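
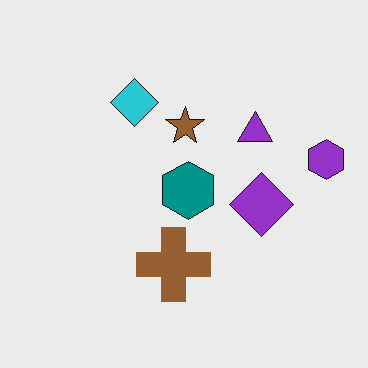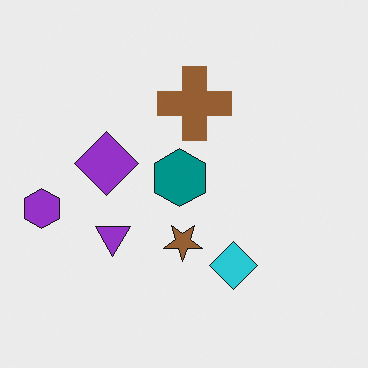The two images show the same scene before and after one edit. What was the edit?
This is the original image rotated 180°.

The purple hexagon sits in the right of the first image and the left of the second — consistent with a whole-image 180° rotation.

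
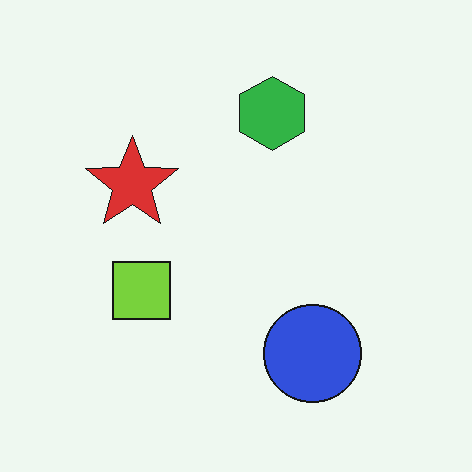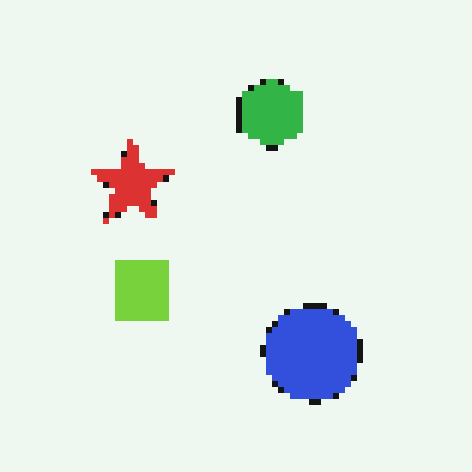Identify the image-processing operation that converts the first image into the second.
It was pixelated into visible square blocks.

Shapes are reduced to large square blocks; fine edges and outlines are lost — a downscale-then-upscale (mosaic) effect.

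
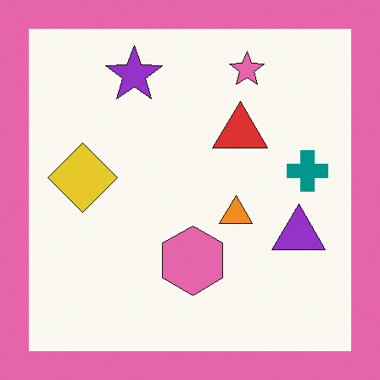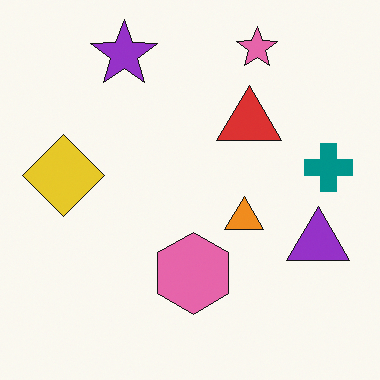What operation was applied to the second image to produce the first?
It was framed with a pink border.

A solid pink frame runs around the edge of the first image, with the content slightly shrunk inside it.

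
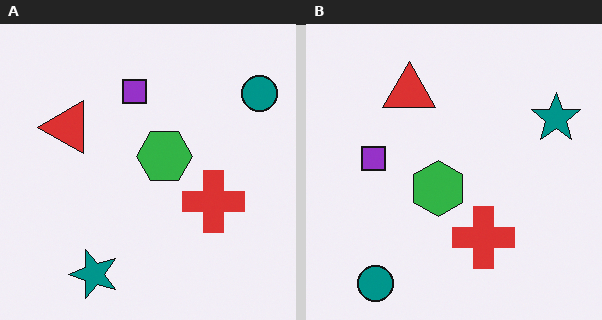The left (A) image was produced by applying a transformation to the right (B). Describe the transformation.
Transposed (reflected across the top-left ↔ bottom-right diagonal).

Shapes have swapped their row and column positions — what was in the top-right is now in the bottom-left — a diagonal reflection.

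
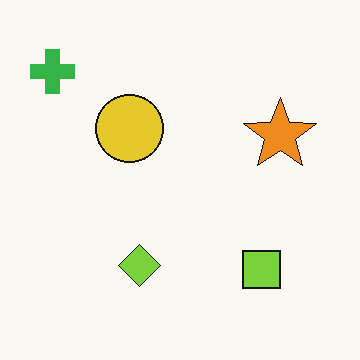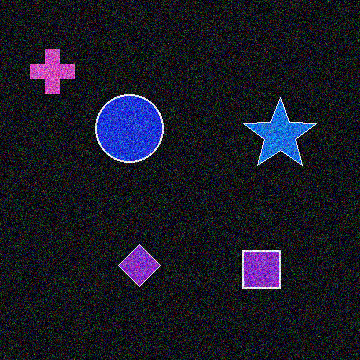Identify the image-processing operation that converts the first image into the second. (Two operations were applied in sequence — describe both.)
The image was degraded with a thick layer of grain, then color-inverted (negative).

Random speckle covers the whole image, including the flat background. The light background has become dark and every shape's color is its complement — a photographic negative.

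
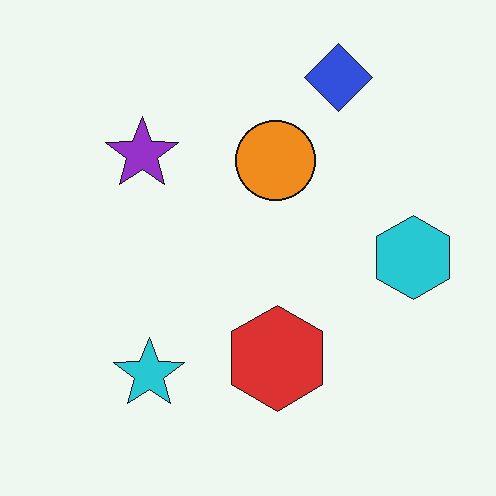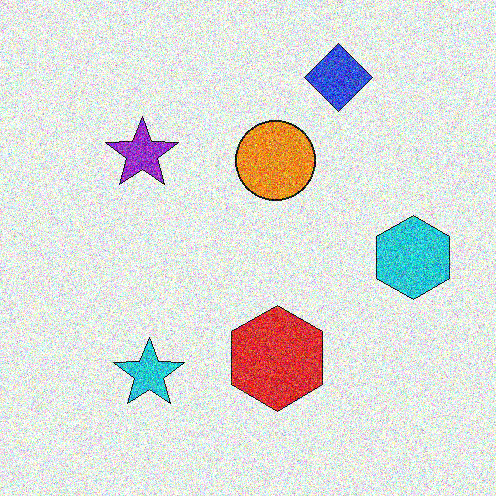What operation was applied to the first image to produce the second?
The second image is the first degraded with strong gaussian noise.

Random speckle covers the whole image, including the flat background.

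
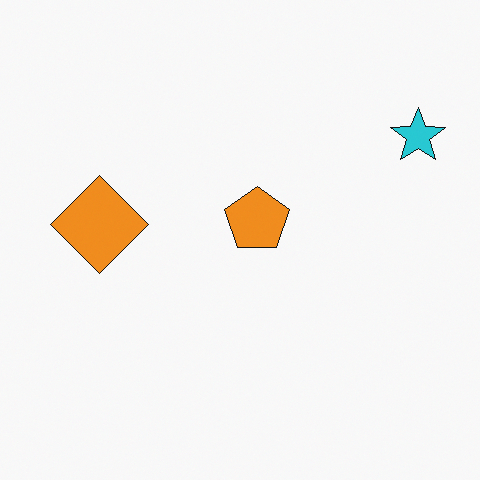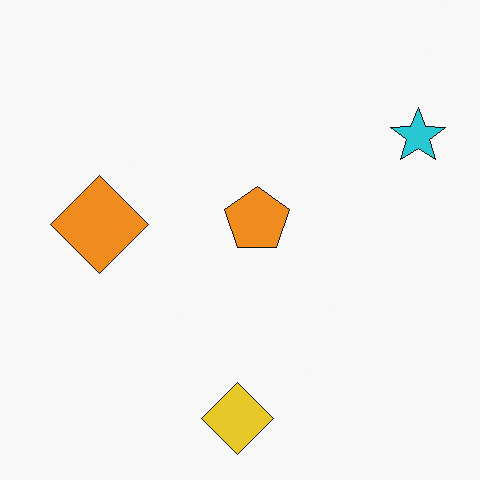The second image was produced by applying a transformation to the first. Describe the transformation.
The transformation is: overlaid with an additional yellow diamond.

A yellow diamond appears in the second image that is absent from the first.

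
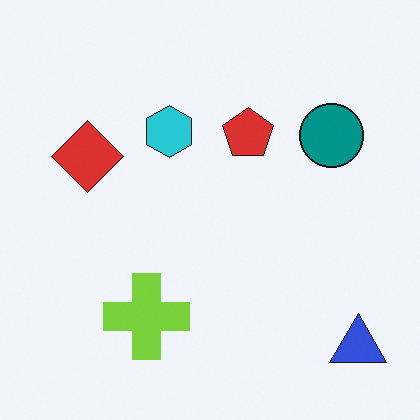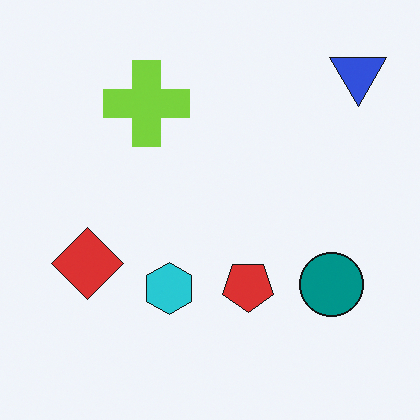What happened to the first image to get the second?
The transformation is: flipped vertically (top ↔ bottom).

The blue triangle is in the bottom-right of the first image and the top-right of the second — shapes on opposite sides of the horizontal midline have swapped in a mirror flip.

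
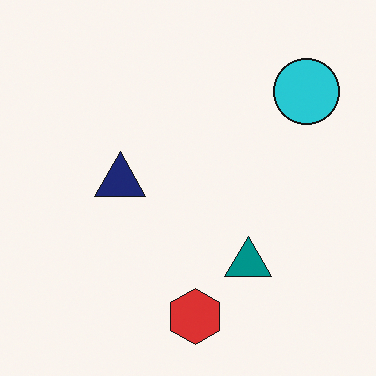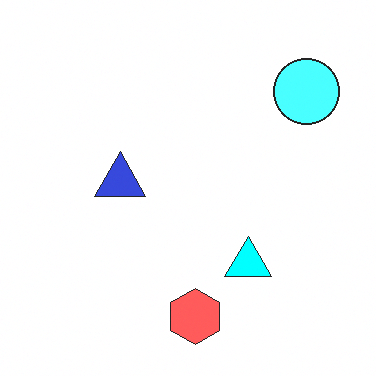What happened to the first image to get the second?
The image was brightened a lot.

Every pixel — background and shapes alike — is uniformly brightened.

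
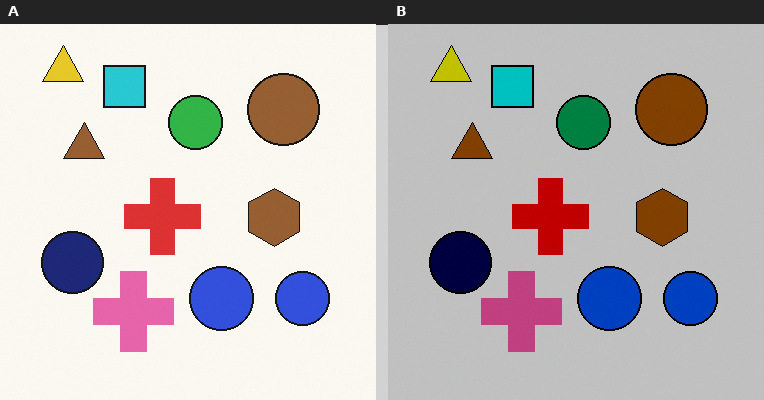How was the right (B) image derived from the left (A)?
The transformation is: heavily posterized to just a handful of flat colors.

Each flat color has snapped to a coarser quantized level — most visibly, the near-white background has dropped to a flat grey.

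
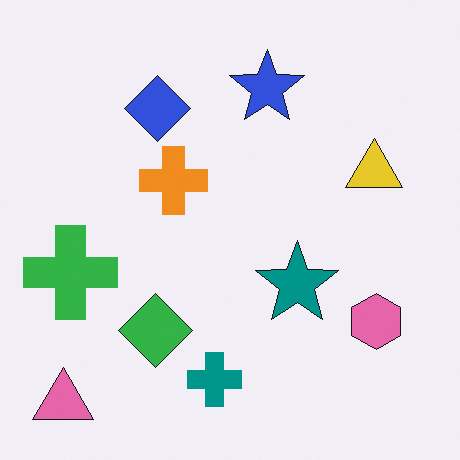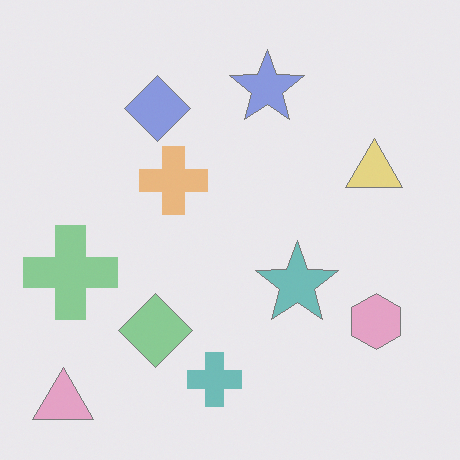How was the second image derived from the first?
The transformation is: given much lower contrast.

Tones are pushed toward mid-grey across the whole image — a global contrast change.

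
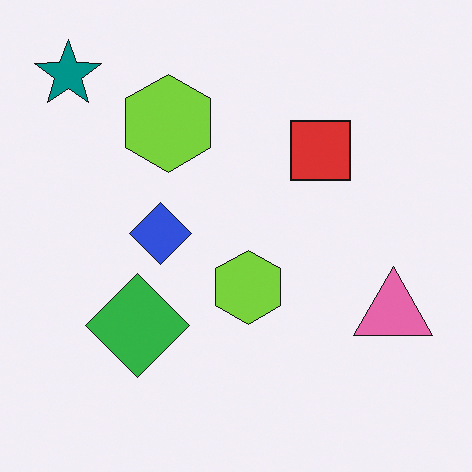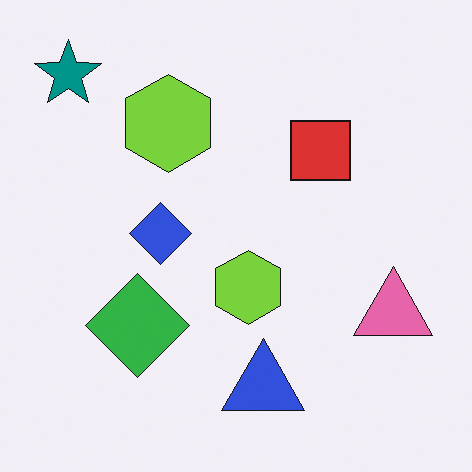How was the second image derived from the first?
This is the original image overlaid with an additional blue triangle.

A blue triangle appears in the second image that is absent from the first.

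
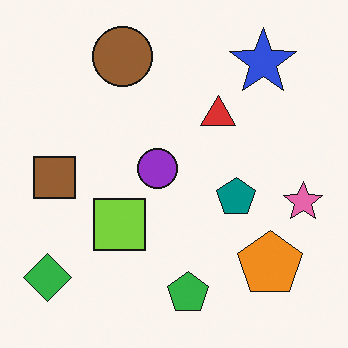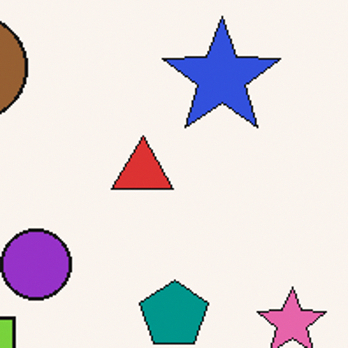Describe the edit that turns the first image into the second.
The image was cropped tightly and scaled back up.

The visible shapes are larger and the field of view is narrower; shapes near the original edges may be partly or wholly outside the frame — a crop-and-rescale.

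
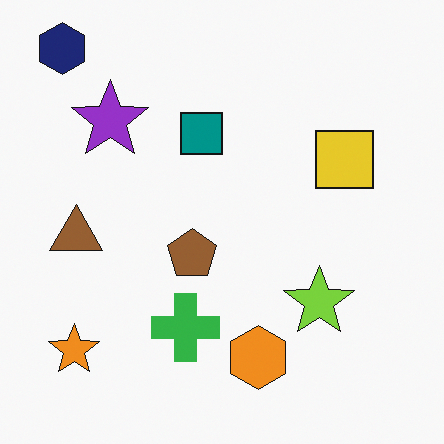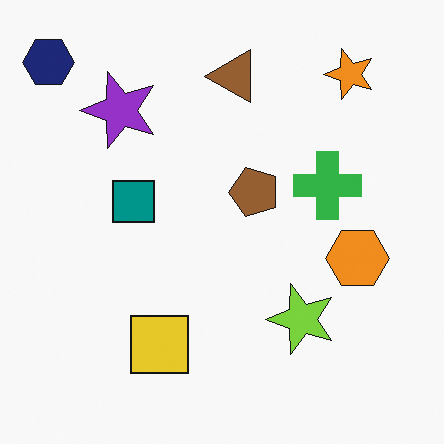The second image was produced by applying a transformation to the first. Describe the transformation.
The second image is the first transposed (reflected across the top-left ↔ bottom-right diagonal).

Shapes have swapped their row and column positions — what was in the top-right is now in the bottom-left — a diagonal reflection.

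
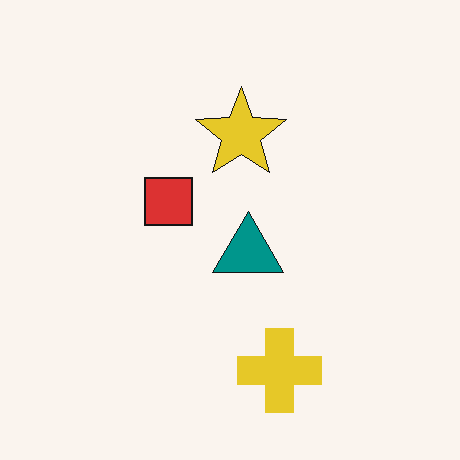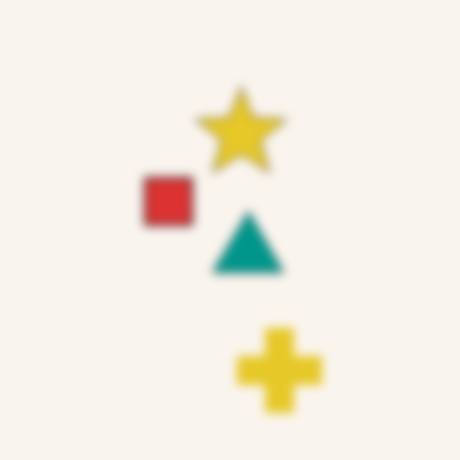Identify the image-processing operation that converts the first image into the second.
This is the original image strongly gaussian-blurred.

Shape edges and outlines are uniformly softened across the whole image.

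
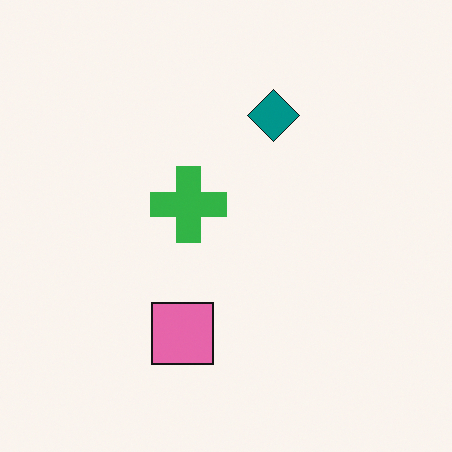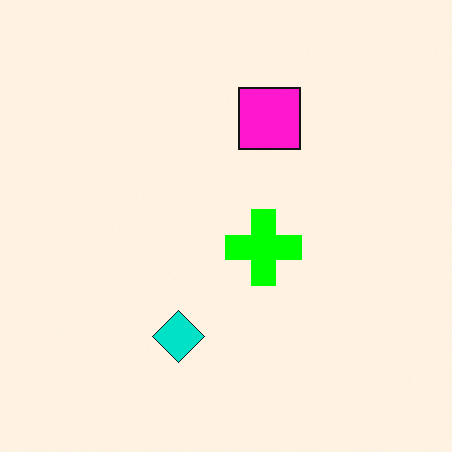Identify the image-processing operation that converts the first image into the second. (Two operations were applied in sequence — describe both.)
The second image is the first heavily oversaturated, then rotated 180°.

All colors are more vivid — a global saturation change. The teal diamond sits in the top of the first image and the bottom of the second — consistent with a whole-image 180° rotation.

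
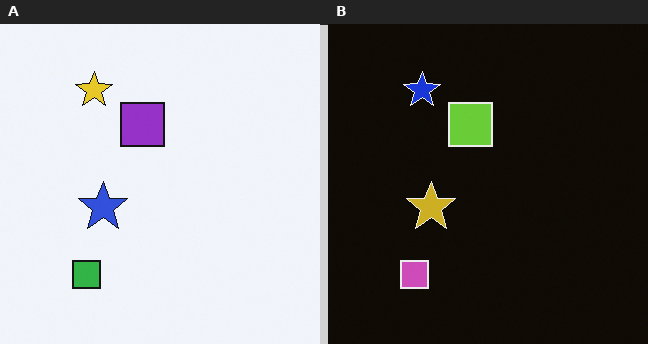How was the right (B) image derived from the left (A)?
It was color-inverted (negative).

The light background has become dark and every shape's color is its complement — a photographic negative.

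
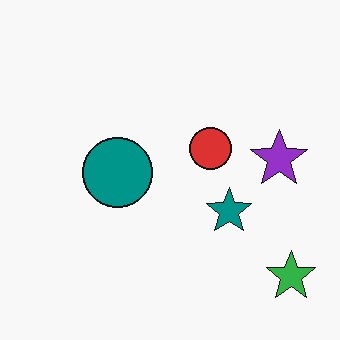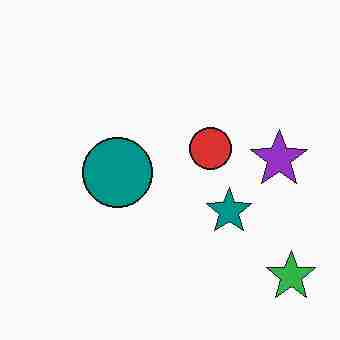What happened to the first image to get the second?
This is the original image heavily JPEG-compressed with obvious blocking artifacts.

Blocky 8×8 compression artifacts appear around shape edges and the flat background shows ringing — characteristic JPEG degradation.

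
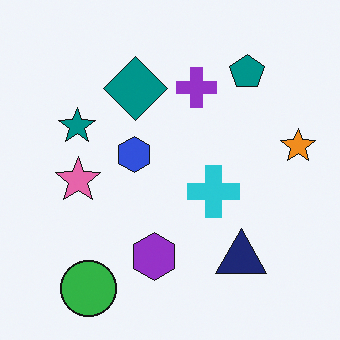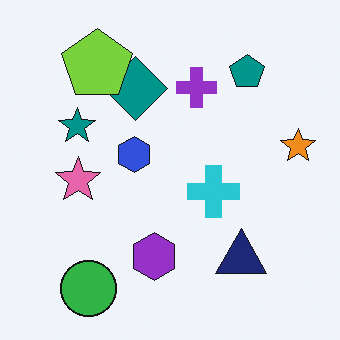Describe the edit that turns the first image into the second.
Overlaid with an additional lime pentagon.

A lime pentagon appears in the second image that is absent from the first.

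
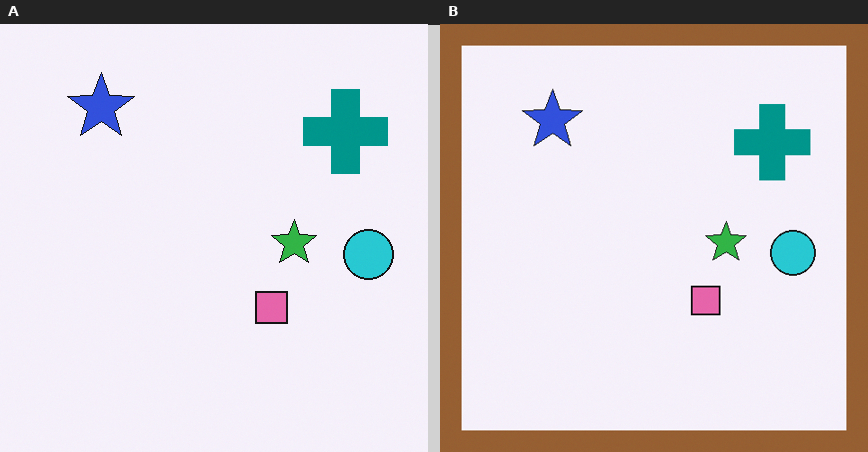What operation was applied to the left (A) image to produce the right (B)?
It was framed with a brown border.

A solid brown frame runs around the edge of the right (B) image, with the content slightly shrunk inside it.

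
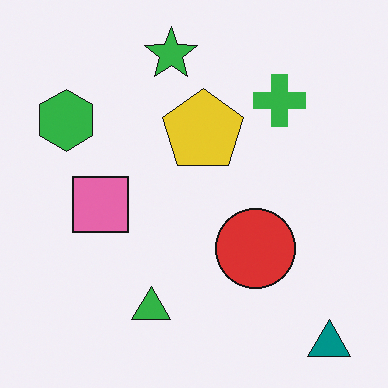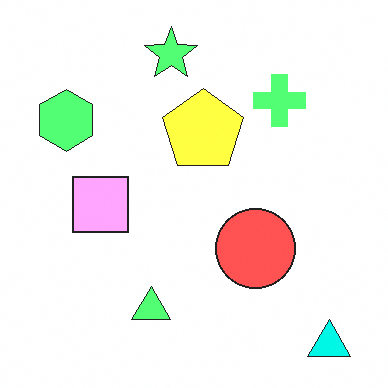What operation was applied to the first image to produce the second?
The second image is the first substantially brightened.

Every pixel — background and shapes alike — is uniformly brightened.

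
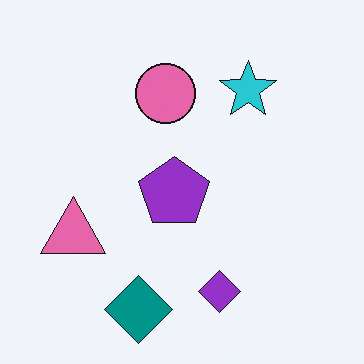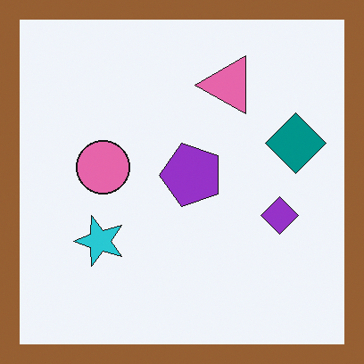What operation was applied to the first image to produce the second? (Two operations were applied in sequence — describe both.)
The second image is the first transposed (reflected across the top-left ↔ bottom-right diagonal), then framed with a brown border.

Shapes have swapped their row and column positions — what was in the top-right is now in the bottom-left — a diagonal reflection. A solid brown frame runs around the edge of the second image, with the content slightly shrunk inside it.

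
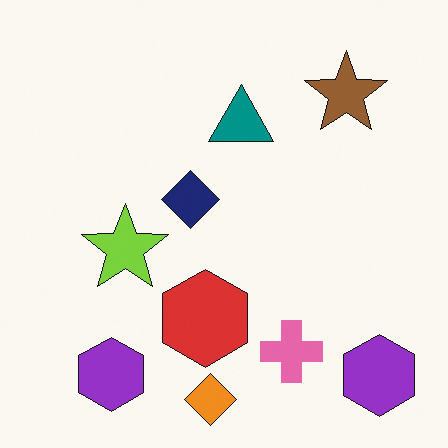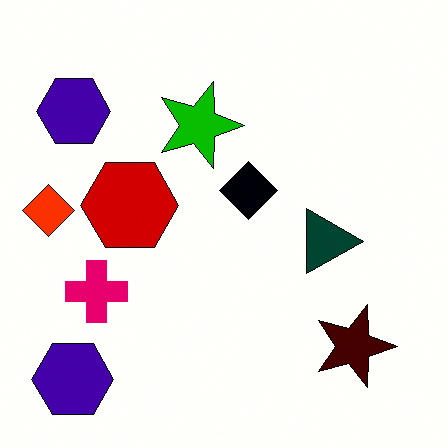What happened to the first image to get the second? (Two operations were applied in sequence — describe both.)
This is the original image given much higher contrast, then rotated 90° clockwise.

Tones are pushed away from mid-grey across the whole image — a global contrast change. The brown star sits in the top-right of the first image and the bottom-right of the second — consistent with a whole-image 90° clockwise rotation.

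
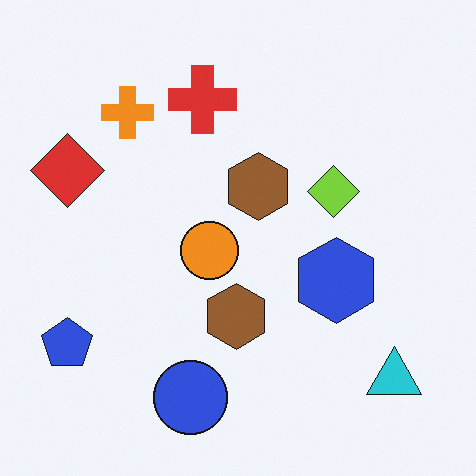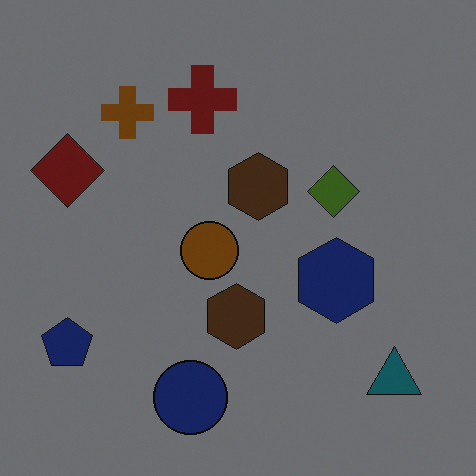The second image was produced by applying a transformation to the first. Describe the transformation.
The image was noticeably darkened.

Every pixel — background and shapes alike — is uniformly darkened.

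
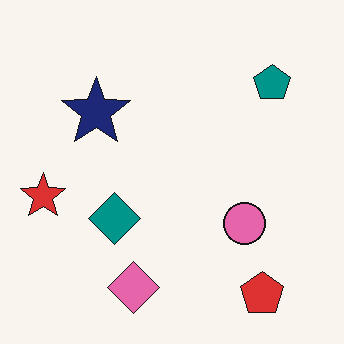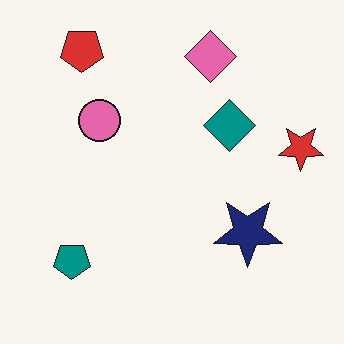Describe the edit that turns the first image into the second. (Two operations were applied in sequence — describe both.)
Rotated 180°, then given moderate JPEG compression.

The red pentagon sits in the bottom-right of the first image and the top-left of the second — consistent with a whole-image 180° rotation. Blocky 8×8 compression artifacts appear around shape edges and the flat background shows ringing — characteristic JPEG degradation.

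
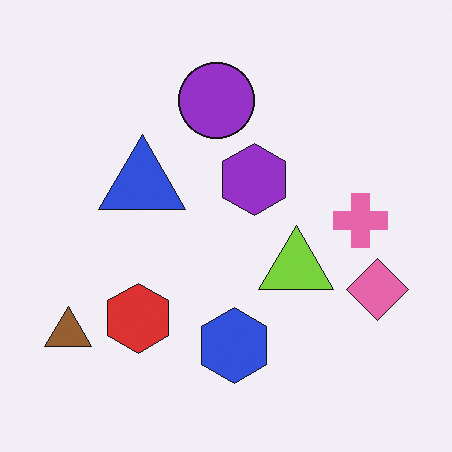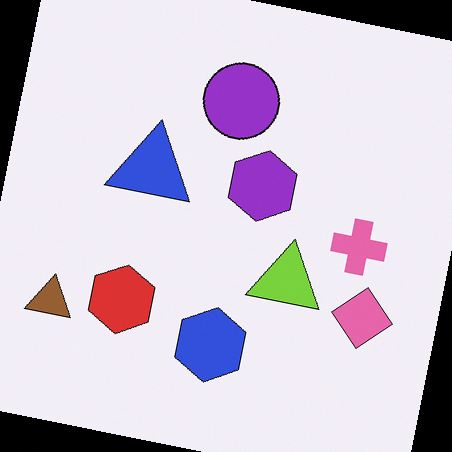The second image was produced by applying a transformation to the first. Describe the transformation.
The transformation is: rotated clockwise by a slight angle.

Every shape is tilted by the same angle and the image corners show triangular fill wedges — a whole-image rotation by a non-right angle.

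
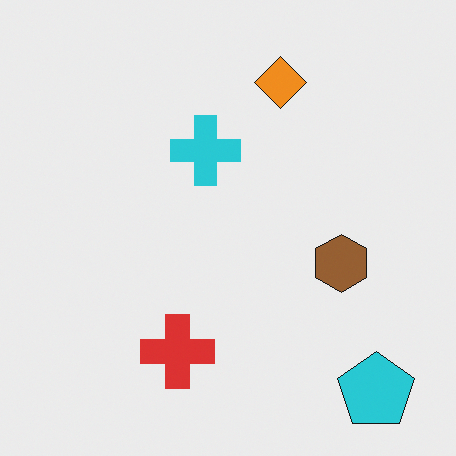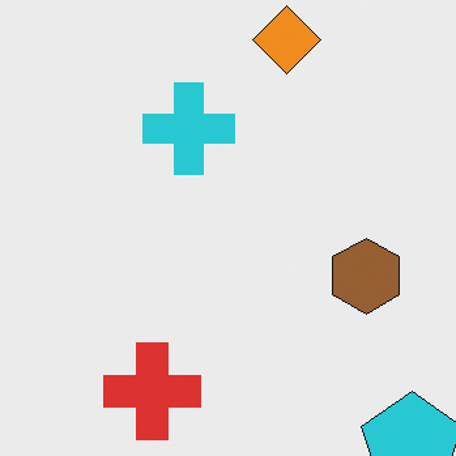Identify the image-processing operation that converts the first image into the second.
It was cropped slightly and scaled back up.

The visible shapes are larger and the field of view is narrower; shapes near the original edges may be partly or wholly outside the frame — a crop-and-rescale.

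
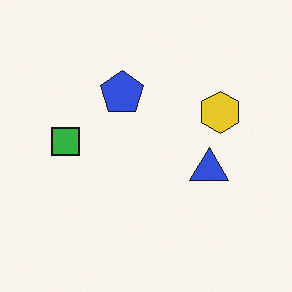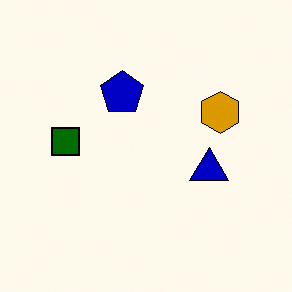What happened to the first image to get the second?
This is the original image given much higher contrast.

Tones are pushed away from mid-grey across the whole image — a global contrast change.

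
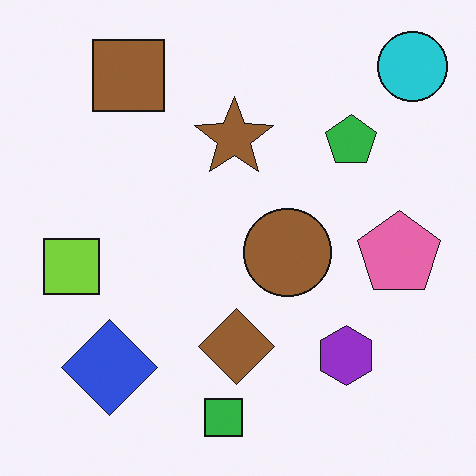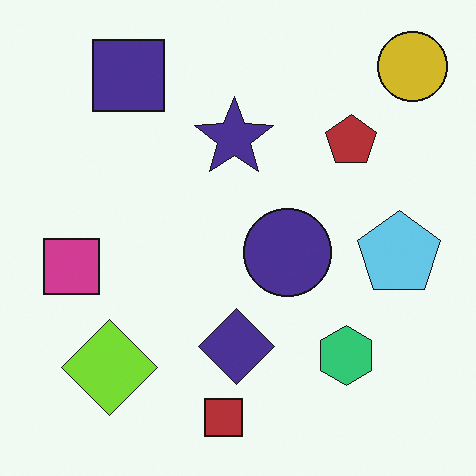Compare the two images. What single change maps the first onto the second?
It was hue-shifted through roughly half the color wheel.

Every shape's color has rotated by the same amount around the hue wheel — a uniform hue shift.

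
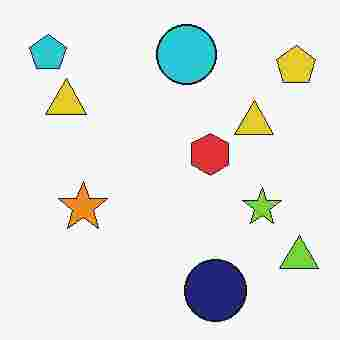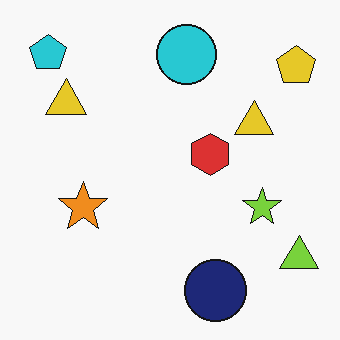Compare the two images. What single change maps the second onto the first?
Heavily JPEG-compressed with obvious blocking artifacts.

Blocky 8×8 compression artifacts appear around shape edges and the flat background shows ringing — characteristic JPEG degradation.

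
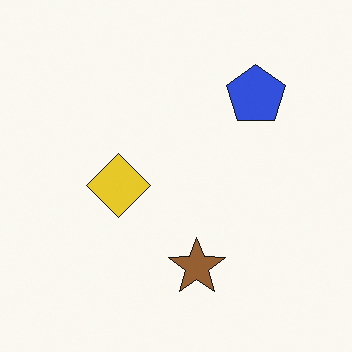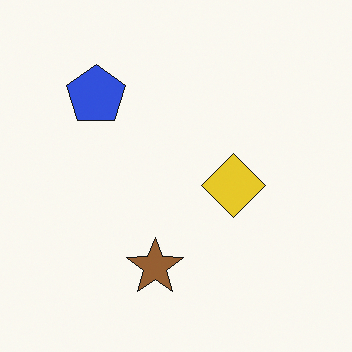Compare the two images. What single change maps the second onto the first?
The first image is the second flipped horizontally (left ↔ right).

The blue pentagon is in the top-left of the second image and the top-right of the first — shapes on opposite sides of the vertical midline have swapped in a mirror flip.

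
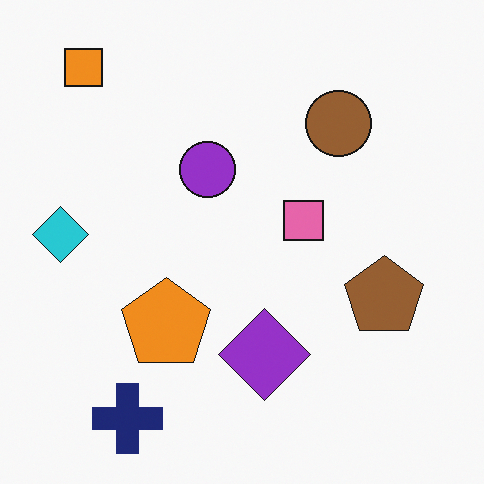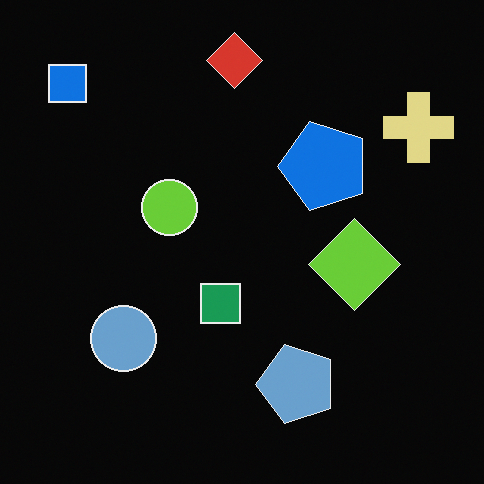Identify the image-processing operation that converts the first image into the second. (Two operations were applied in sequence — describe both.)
This is the original image transposed (reflected across the top-left ↔ bottom-right diagonal), then color-inverted (negative).

Shapes have swapped their row and column positions — what was in the top-right is now in the bottom-left — a diagonal reflection. The light background has become dark and every shape's color is its complement — a photographic negative.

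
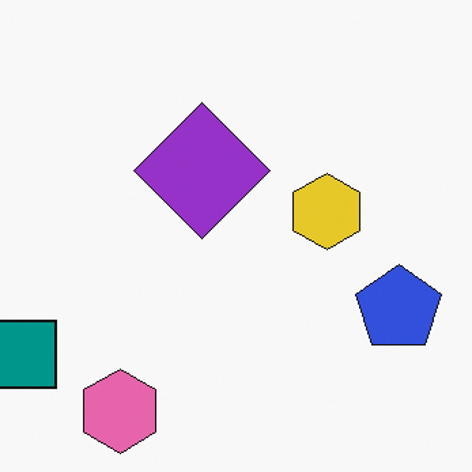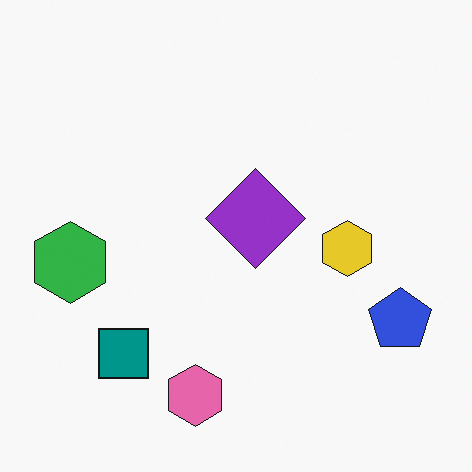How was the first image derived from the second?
The transformation is: cropped to a modestly smaller region and rescaled.

The visible shapes are larger and the field of view is narrower; shapes near the original edges may be partly or wholly outside the frame — a crop-and-rescale.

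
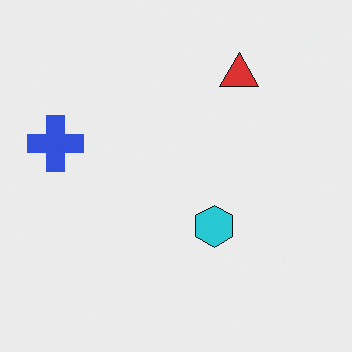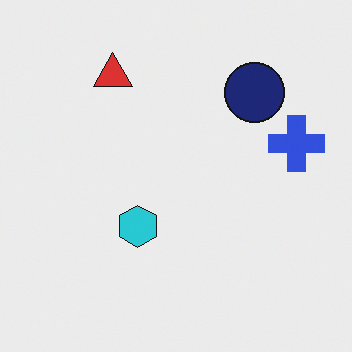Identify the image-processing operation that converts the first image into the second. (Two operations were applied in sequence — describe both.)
The image was flipped horizontally (left ↔ right), then overlaid with an additional navy circle.

The blue cross is in the left of the first image and the right of the second — shapes on opposite sides of the vertical midline have swapped in a mirror flip. A navy circle appears in the second image that is absent from the first.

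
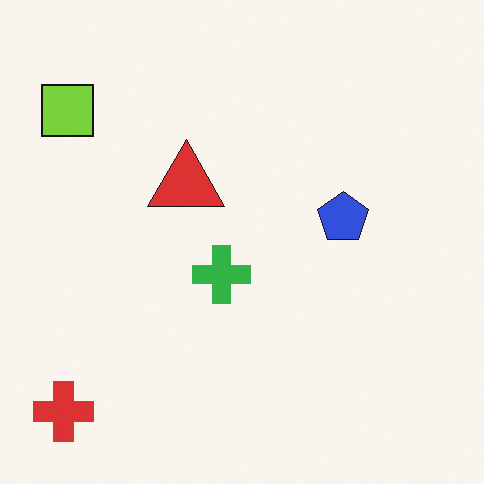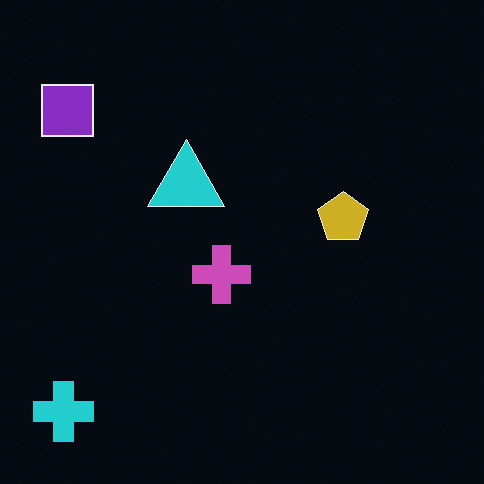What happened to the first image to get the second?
This is the original image color-inverted (negative).

The light background has become dark and every shape's color is its complement — a photographic negative.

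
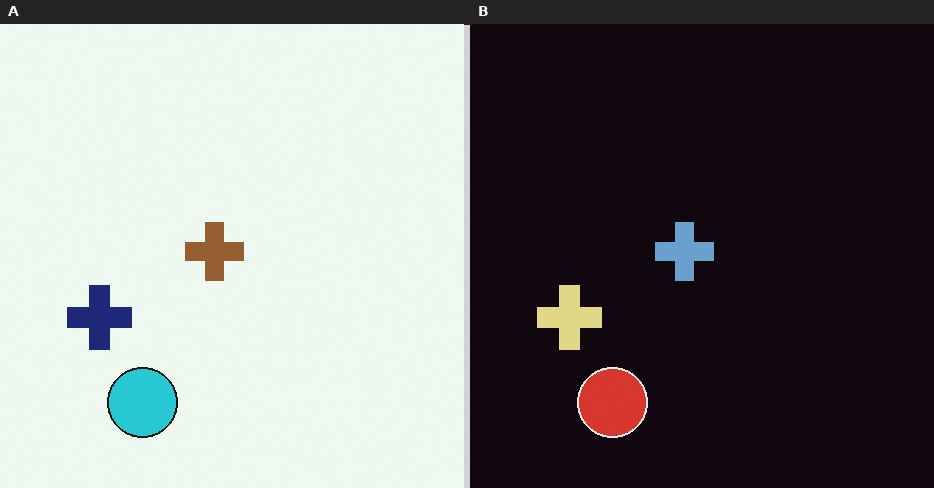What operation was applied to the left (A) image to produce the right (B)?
The right (B) image is the left (A) color-inverted (negative).

The light background has become dark and every shape's color is its complement — a photographic negative.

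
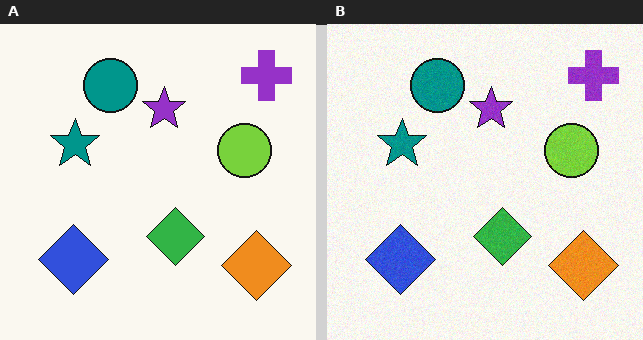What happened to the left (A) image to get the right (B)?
The image was degraded with subtle gaussian noise.

Random speckle covers the whole image, including the flat background.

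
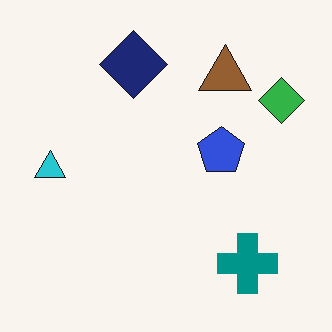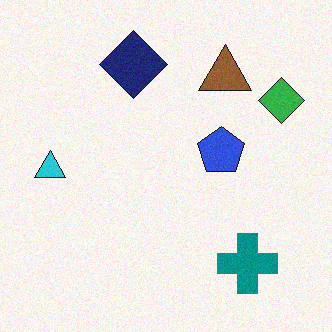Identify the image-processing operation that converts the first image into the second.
This is the original image degraded with subtle gaussian noise.

Random speckle covers the whole image, including the flat background.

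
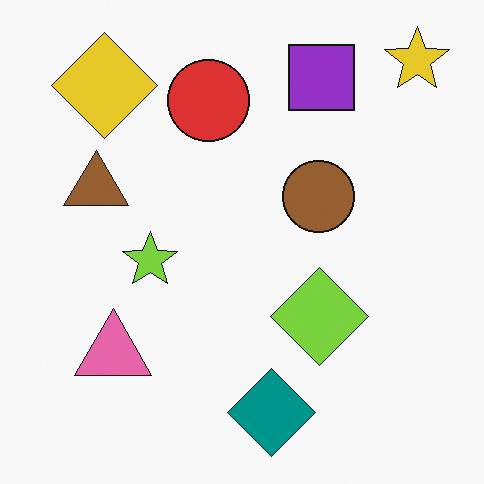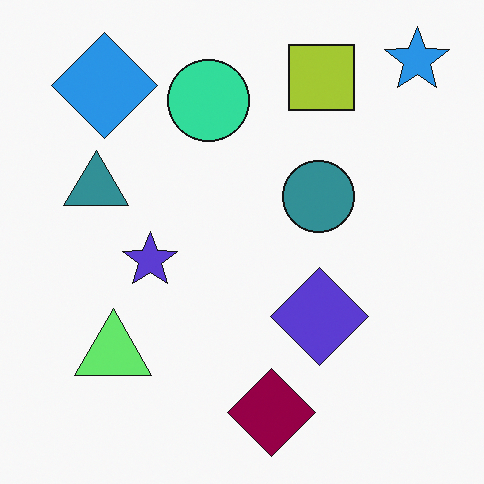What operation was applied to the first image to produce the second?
Hue-shifted by a large amount.

Every shape's color has rotated by the same amount around the hue wheel — a uniform hue shift.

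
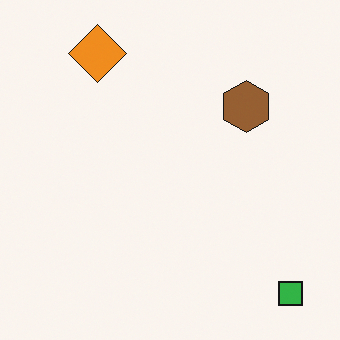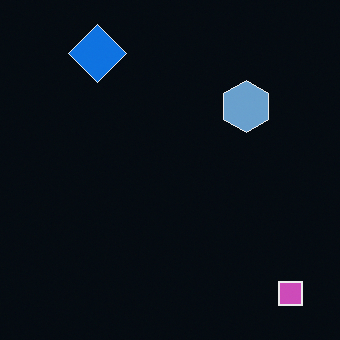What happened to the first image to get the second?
The transformation is: color-inverted (negative).

The light background has become dark and every shape's color is its complement — a photographic negative.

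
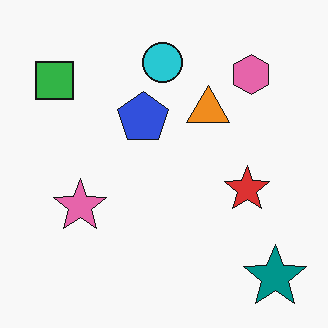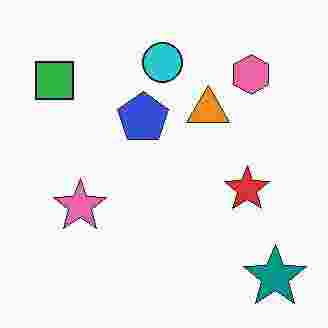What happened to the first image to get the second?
The second image is the first heavily JPEG-compressed with obvious blocking artifacts.

Blocky 8×8 compression artifacts appear around shape edges and the flat background shows ringing — characteristic JPEG degradation.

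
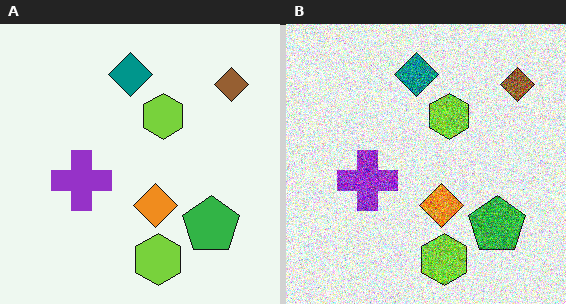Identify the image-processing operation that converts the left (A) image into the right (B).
The right (B) image is the left (A) degraded with a thick layer of grain.

Random speckle covers the whole image, including the flat background.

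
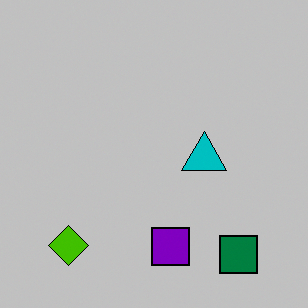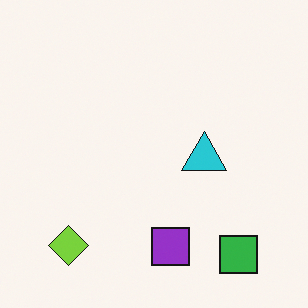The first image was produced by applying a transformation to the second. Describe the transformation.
The first image is the second heavily posterized to just a handful of flat colors.

Each flat color has snapped to a coarser quantized level — most visibly, the near-white background has dropped to a flat grey.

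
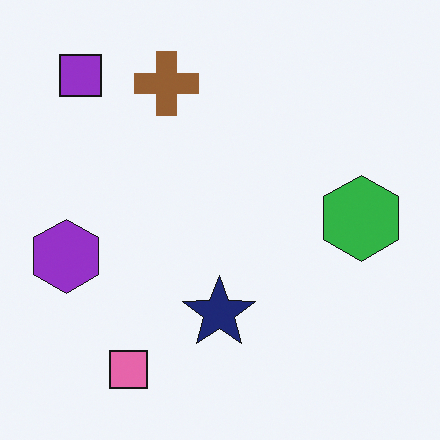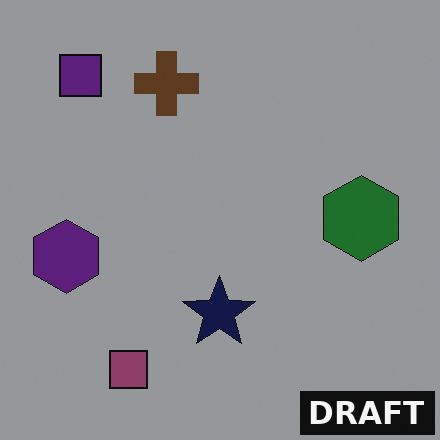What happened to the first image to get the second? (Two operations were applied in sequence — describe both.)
The transformation is: substantially darkened, then watermarked with the text "DRAFT" in the lower-right corner.

Every pixel — background and shapes alike — is uniformly darkened. A dark label reading "DRAFT" appears in the lower-right corner.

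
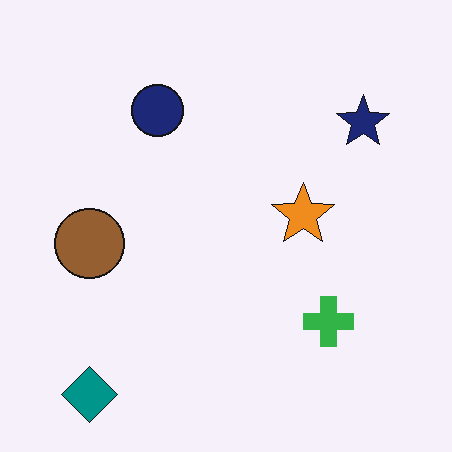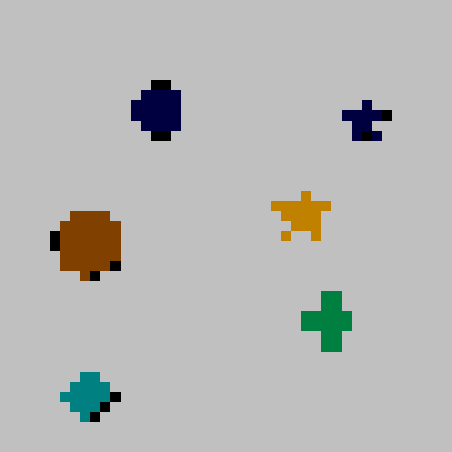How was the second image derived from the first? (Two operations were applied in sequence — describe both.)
Heavily posterized to just a handful of flat colors, then coarsely pixelated.

Each flat color has snapped to a coarser quantized level — most visibly, the near-white background has dropped to a flat grey. Shapes are reduced to large square blocks; fine edges and outlines are lost — a downscale-then-upscale (mosaic) effect.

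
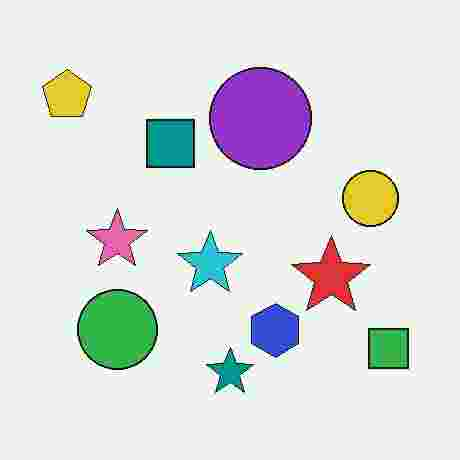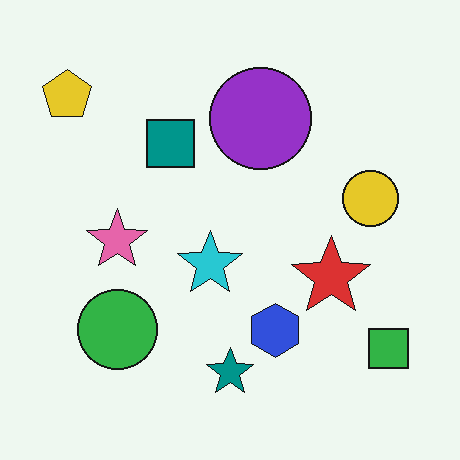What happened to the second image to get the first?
Degraded with heavy JPEG compression.

Blocky 8×8 compression artifacts appear around shape edges and the flat background shows ringing — characteristic JPEG degradation.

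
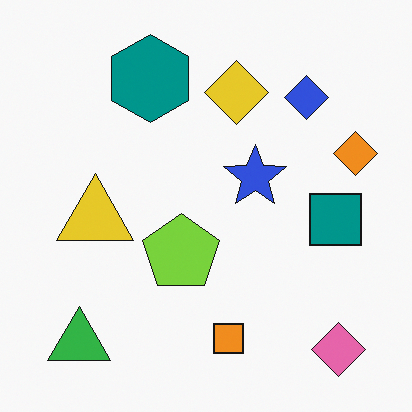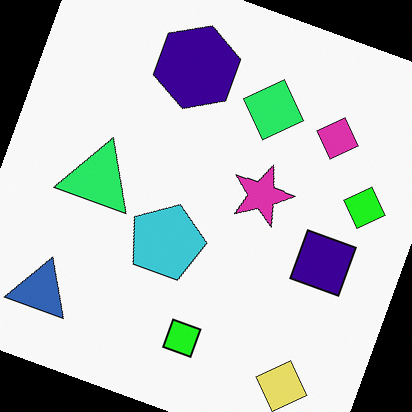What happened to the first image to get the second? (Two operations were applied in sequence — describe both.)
This is the original image hue-shifted through roughly a third of the color wheel, then rotated clockwise by a moderate amount.

Every shape's color has rotated by the same amount around the hue wheel — a uniform hue shift. Every shape is tilted by the same angle and the image corners show triangular fill wedges — a whole-image rotation by a non-right angle.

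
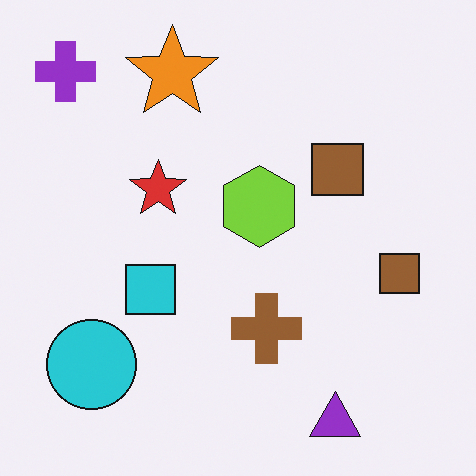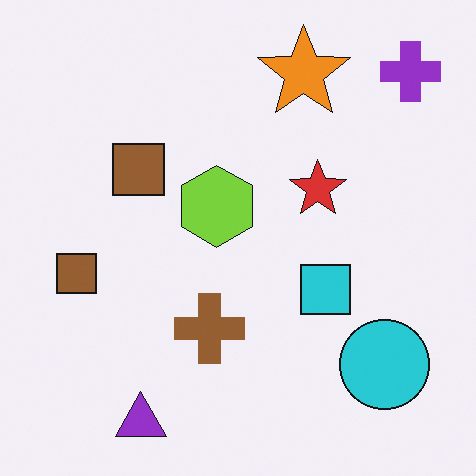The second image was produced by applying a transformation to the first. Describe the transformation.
Flipped horizontally (left ↔ right).

The purple cross is in the top-left of the first image and the top-right of the second — shapes on opposite sides of the vertical midline have swapped in a mirror flip.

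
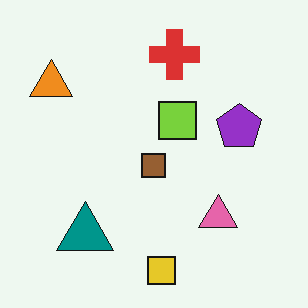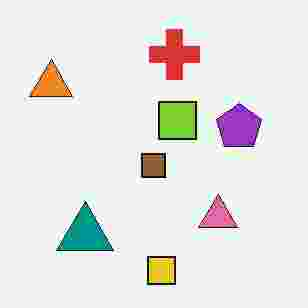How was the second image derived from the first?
This is the original image degraded with heavy JPEG compression.

Blocky 8×8 compression artifacts appear around shape edges and the flat background shows ringing — characteristic JPEG degradation.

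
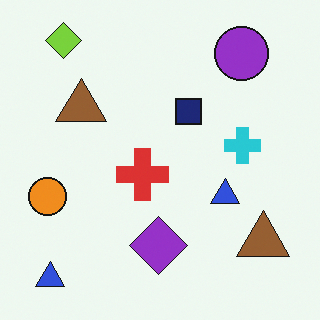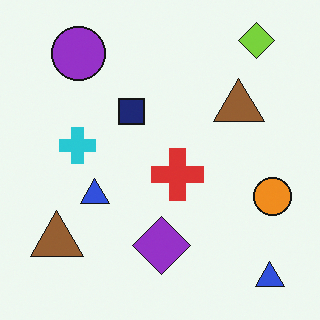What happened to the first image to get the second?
The second image is the first flipped horizontally (left ↔ right).

The orange circle is in the left of the first image and the right of the second — shapes on opposite sides of the vertical midline have swapped in a mirror flip.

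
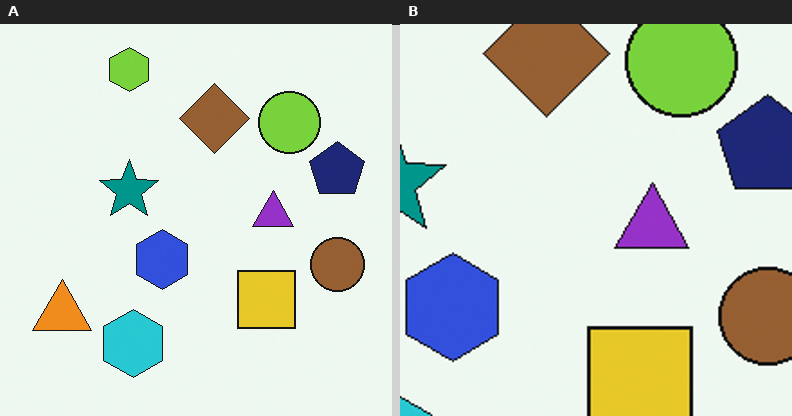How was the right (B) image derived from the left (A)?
The transformation is: cropped to a noticeably smaller region and rescaled.

The visible shapes are larger and the field of view is narrower; shapes near the original edges may be partly or wholly outside the frame — a crop-and-rescale.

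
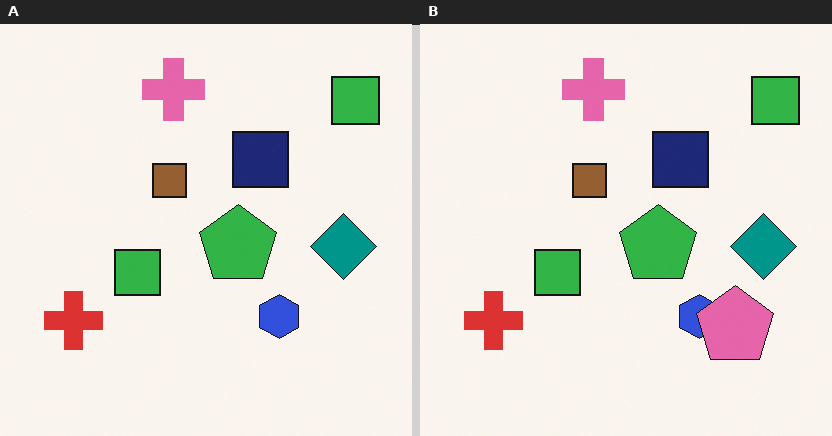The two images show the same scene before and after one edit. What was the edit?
The transformation is: overlaid with an additional pink pentagon.

A pink pentagon appears in the right (B) image that is absent from the left (A).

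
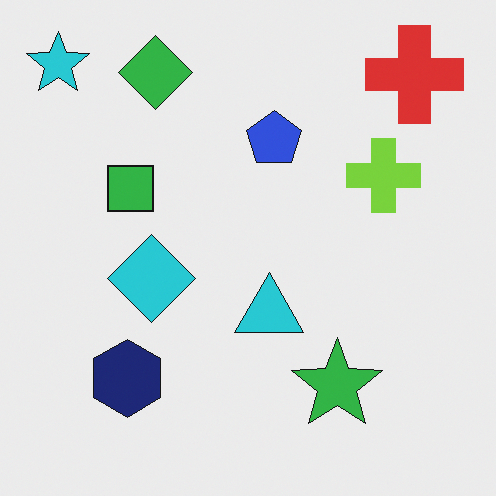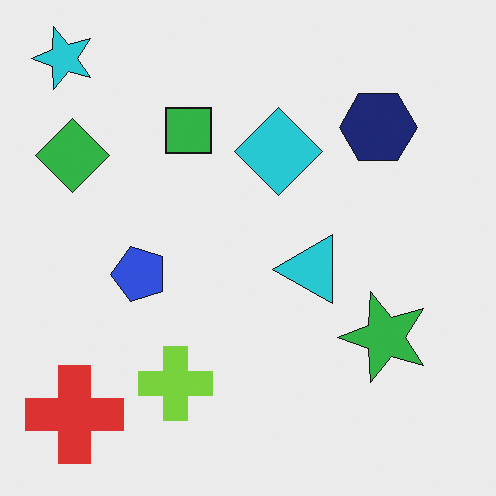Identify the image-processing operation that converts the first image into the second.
The second image is the first transposed (reflected across the top-left ↔ bottom-right diagonal).

Shapes have swapped their row and column positions — what was in the top-right is now in the bottom-left — a diagonal reflection.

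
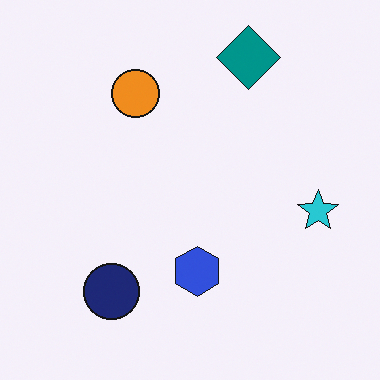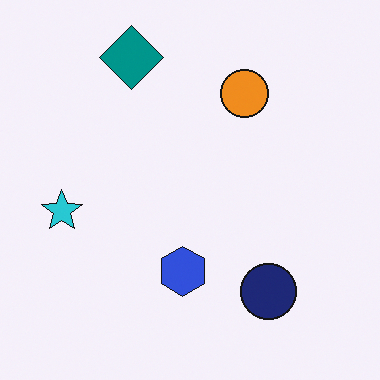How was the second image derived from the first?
The image was flipped horizontally (left ↔ right).

The cyan star is in the right of the first image and the left of the second — shapes on opposite sides of the vertical midline have swapped in a mirror flip.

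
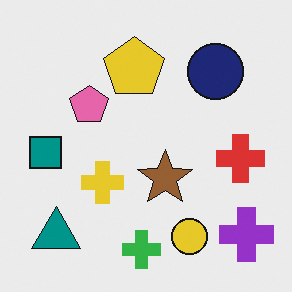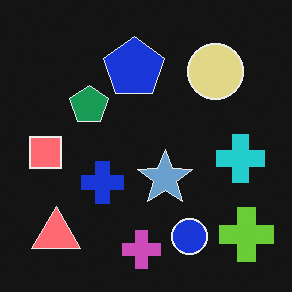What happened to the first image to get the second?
The second image is the first color-inverted (negative).

The light background has become dark and every shape's color is its complement — a photographic negative.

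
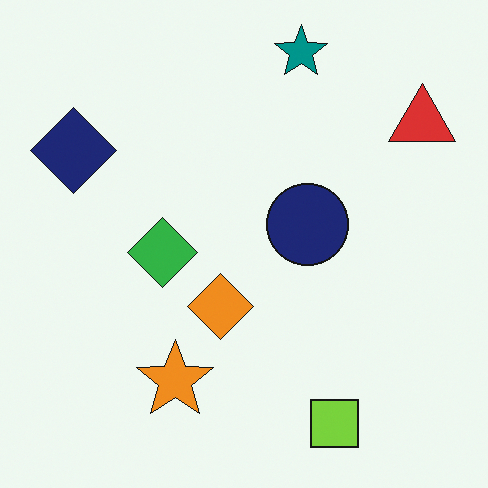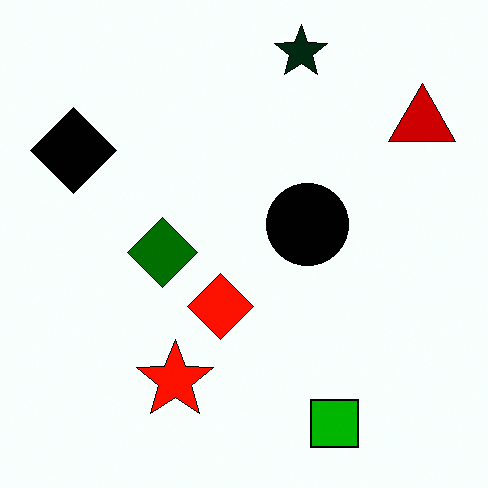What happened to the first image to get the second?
It was boosted in contrast.

Tones are pushed away from mid-grey across the whole image — a global contrast change.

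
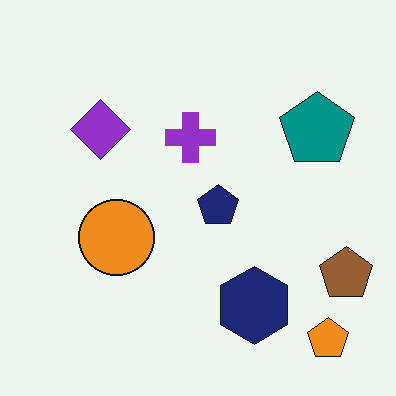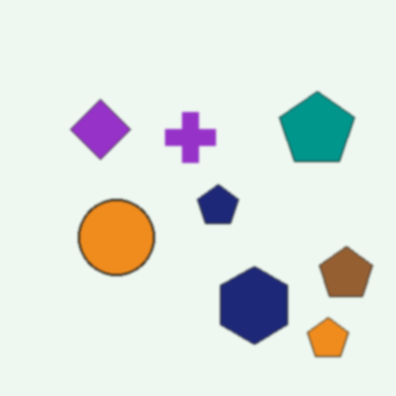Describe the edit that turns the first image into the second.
Slightly softened.

Shape edges and outlines are uniformly softened across the whole image.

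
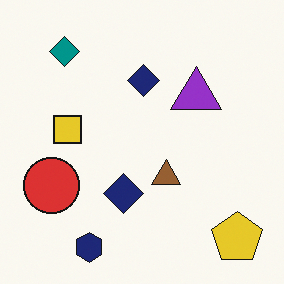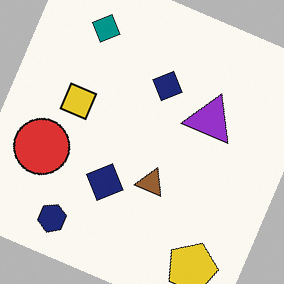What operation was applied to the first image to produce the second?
It was rotated clockwise by a clearly visible amount.

Every shape is tilted by the same angle and the image corners show triangular fill wedges — a whole-image rotation by a non-right angle.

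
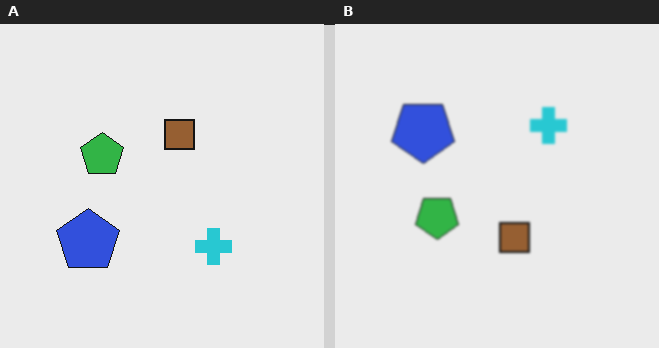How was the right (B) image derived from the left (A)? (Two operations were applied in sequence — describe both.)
The image was flipped vertically (top ↔ bottom), then lightly blurred.

The cyan cross is in the bottom of the left (A) image and the top of the right (B) — shapes on opposite sides of the horizontal midline have swapped in a mirror flip. Shape edges and outlines are uniformly softened across the whole image.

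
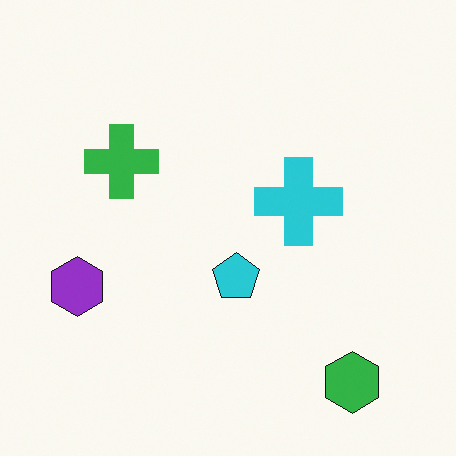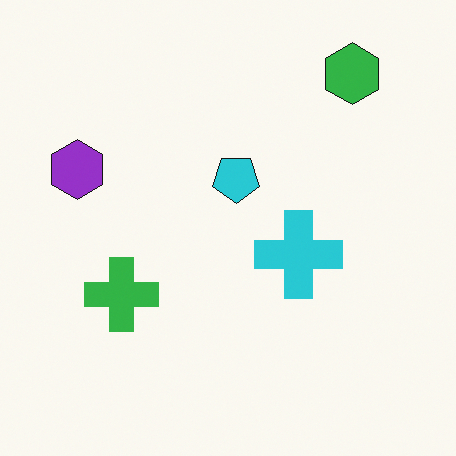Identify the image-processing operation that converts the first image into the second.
The second image is the first flipped vertically (top ↔ bottom).

The green hexagon is in the bottom-right of the first image and the top-right of the second — shapes on opposite sides of the horizontal midline have swapped in a mirror flip.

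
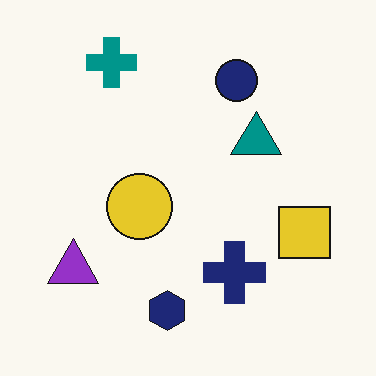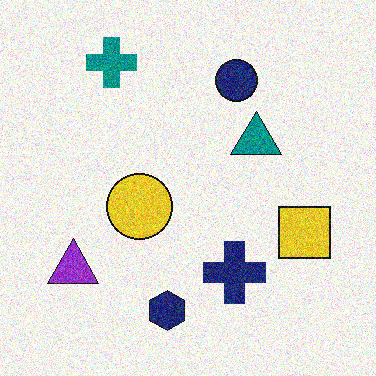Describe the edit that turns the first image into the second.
It was degraded with visible gaussian noise.

Random speckle covers the whole image, including the flat background.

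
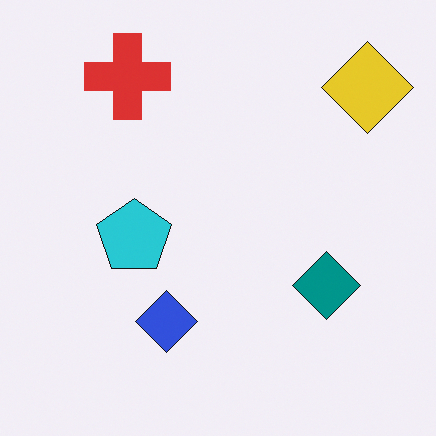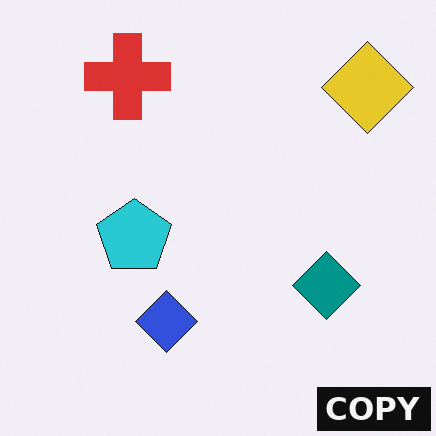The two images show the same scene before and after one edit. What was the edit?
Watermarked with the text "COPY" in the lower-right corner.

A dark label reading "COPY" appears in the lower-right corner.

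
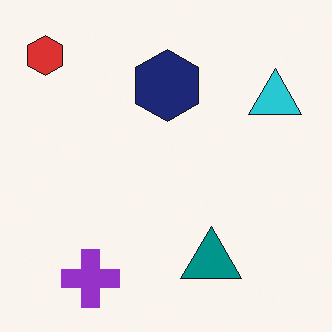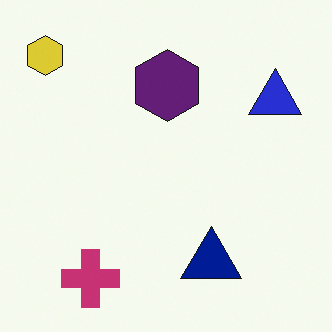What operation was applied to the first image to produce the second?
The image was hue-shifted slightly.

Every shape's color has rotated by the same amount around the hue wheel — a uniform hue shift.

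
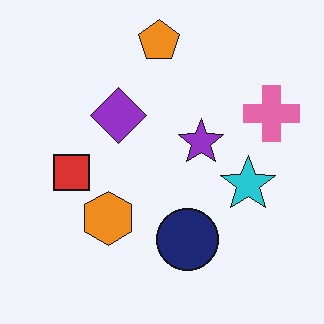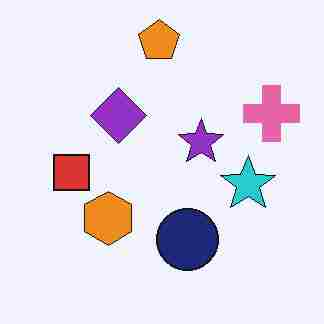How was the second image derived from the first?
The second image is the first heavily JPEG-compressed with obvious blocking artifacts.

Blocky 8×8 compression artifacts appear around shape edges and the flat background shows ringing — characteristic JPEG degradation.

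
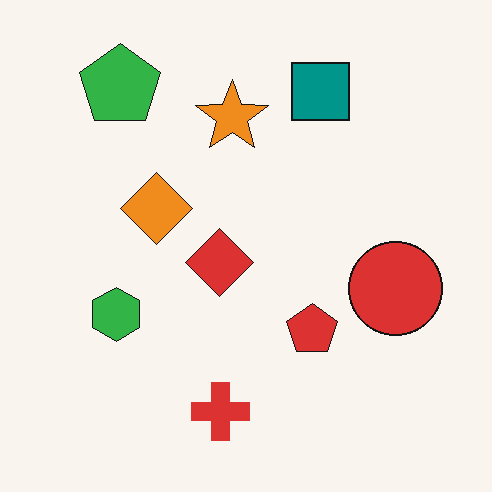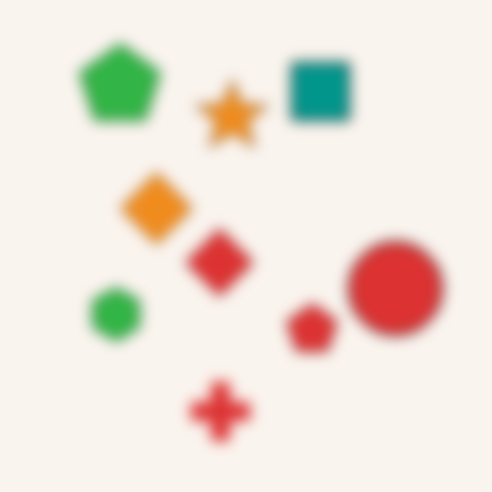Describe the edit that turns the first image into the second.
It was heavily blurred.

Shape edges and outlines are uniformly softened across the whole image.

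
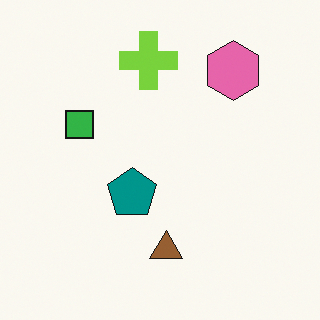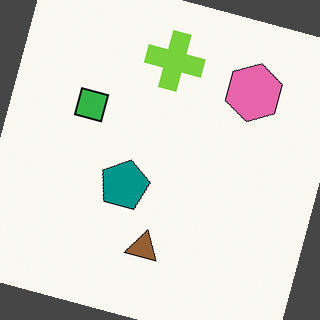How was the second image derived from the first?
The second image is the first rotated clockwise by a clearly visible amount.

Every shape is tilted by the same angle and the image corners show triangular fill wedges — a whole-image rotation by a non-right angle.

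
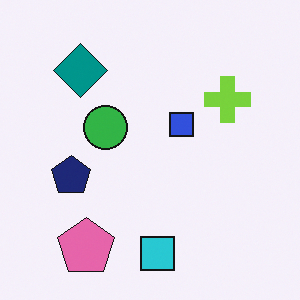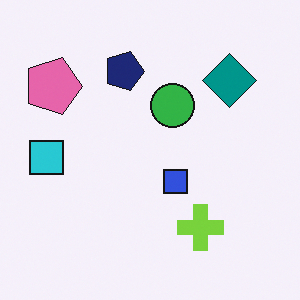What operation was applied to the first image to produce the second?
It was rotated 90° clockwise.

The pink pentagon sits in the bottom-left of the first image and the top-left of the second — consistent with a whole-image 90° clockwise rotation.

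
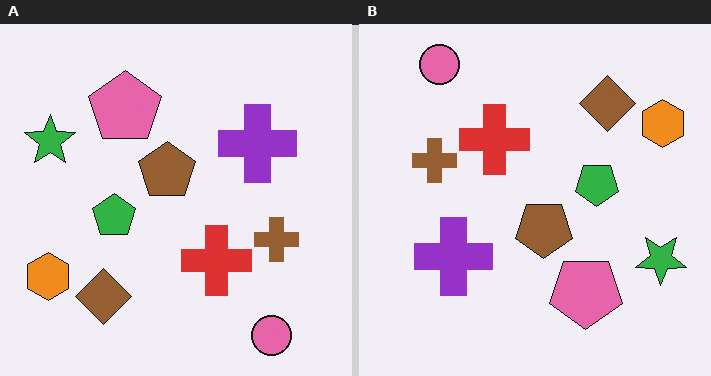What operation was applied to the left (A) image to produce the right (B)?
The right (B) image is the left (A) rotated 180°.

The pink circle sits in the bottom-right of the left (A) image and the top-left of the right (B) — consistent with a whole-image 180° rotation.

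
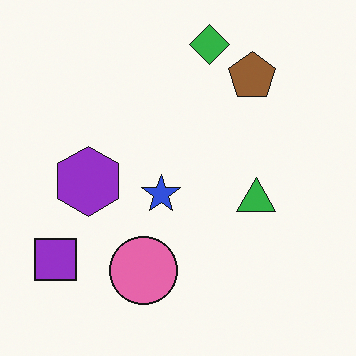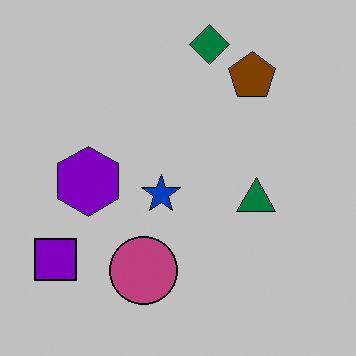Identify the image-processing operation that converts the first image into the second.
The transformation is: aggressively posterized.

Each flat color has snapped to a coarser quantized level — most visibly, the near-white background has dropped to a flat grey.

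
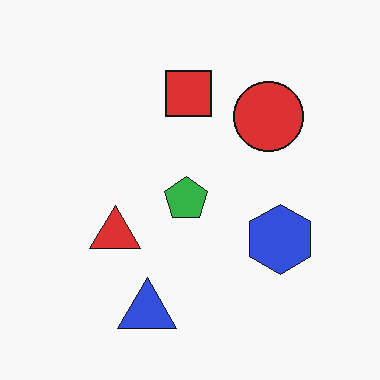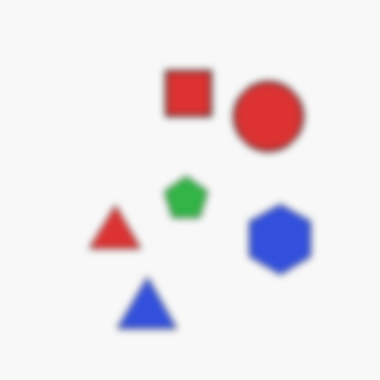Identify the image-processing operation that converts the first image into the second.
Noticeably gaussian-blurred.

Shape edges and outlines are uniformly softened across the whole image.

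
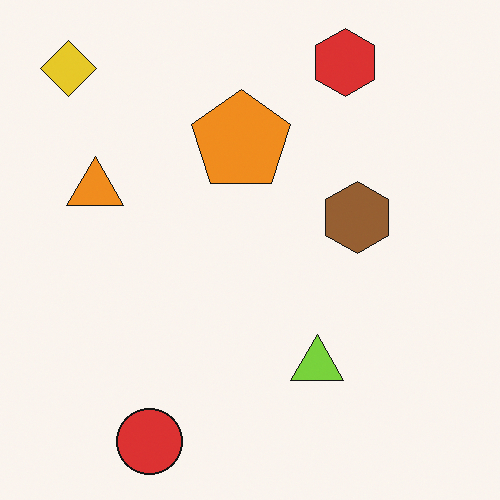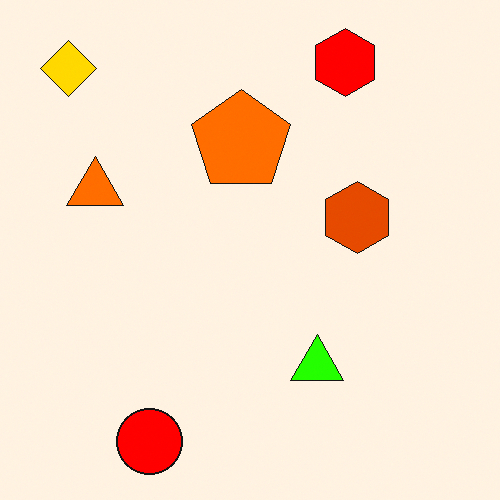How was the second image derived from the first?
The transformation is: made much more vivid (saturation change).

All colors are more vivid — a global saturation change.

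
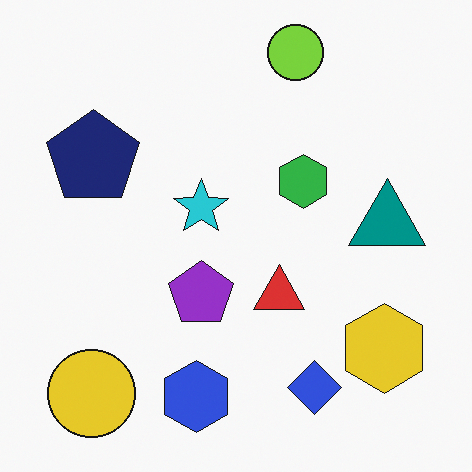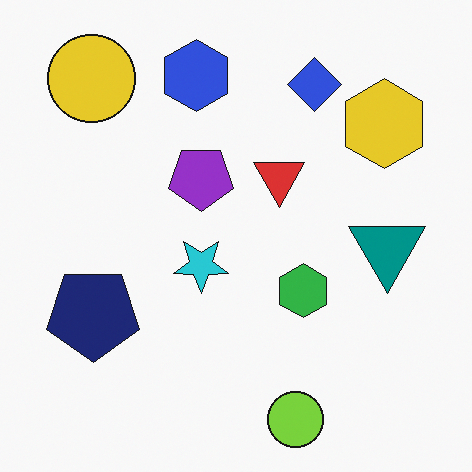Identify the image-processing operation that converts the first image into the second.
The image was flipped vertically (top ↔ bottom).

The lime circle is in the top of the first image and the bottom of the second — shapes on opposite sides of the horizontal midline have swapped in a mirror flip.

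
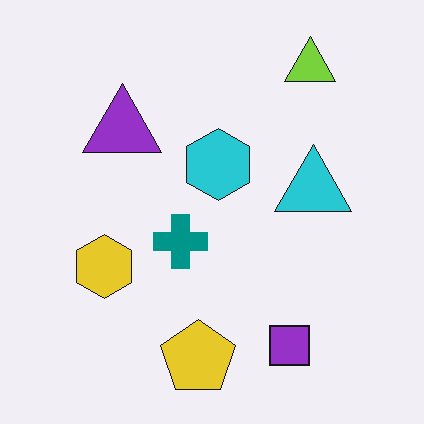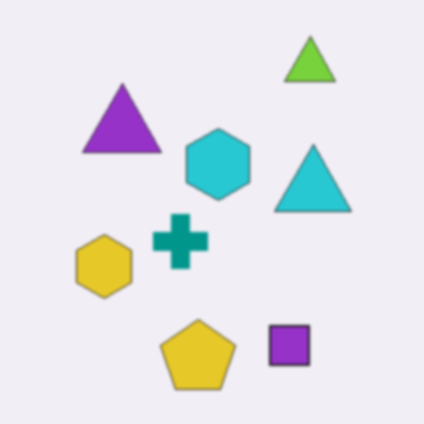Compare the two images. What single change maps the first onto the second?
It was lightly blurred.

Shape edges and outlines are uniformly softened across the whole image.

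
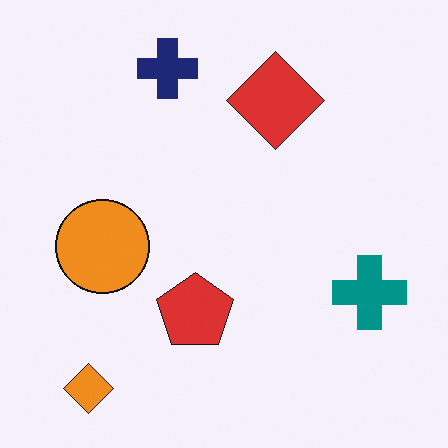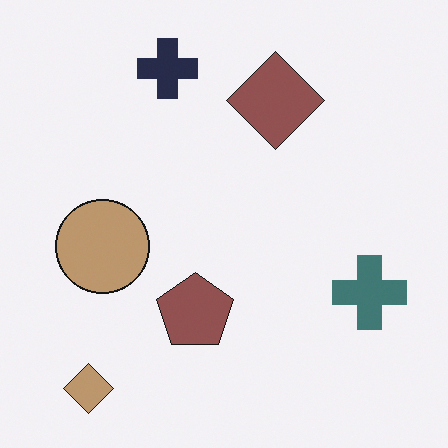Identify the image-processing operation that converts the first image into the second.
This is the original image heavily desaturated.

All colors are more muted and greyish — a global saturation change.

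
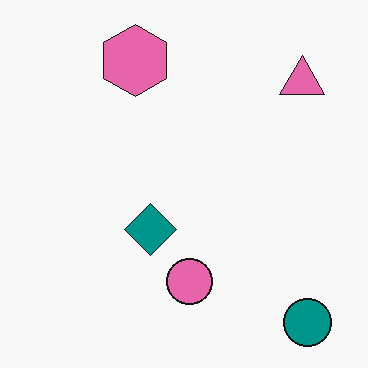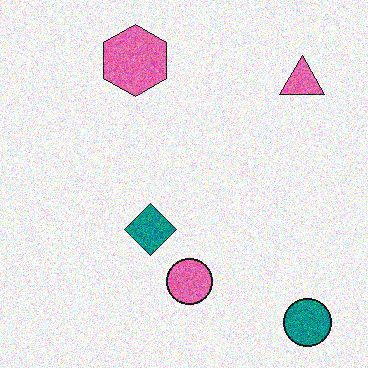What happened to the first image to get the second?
The transformation is: degraded with heavy additive noise.

Random speckle covers the whole image, including the flat background.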